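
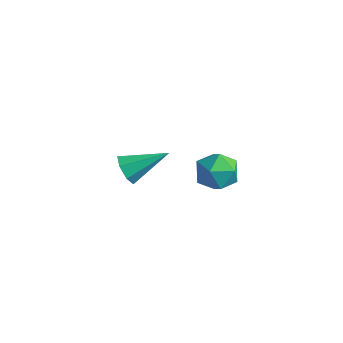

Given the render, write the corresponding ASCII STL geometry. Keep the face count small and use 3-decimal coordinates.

solid 
facet normal -0.546 -0.706 -0.450
outer loop
vertex -2.219 -0.338 -1.065
vertex -2.87 -0.153 -0.566
vertex -2.674 0.173 -1.315
endloop
endfacet
facet normal 0.707 0.322 -0.629
outer loop
vertex -2.219 -0.338 -1.065
vertex -2.674 0.173 -1.315
vertex -1.69 1.373 0.406
endloop
endfacet
facet normal -0.546 -0.706 -0.450
outer loop
vertex -2.674 0.173 -1.315
vertex -2.87 -0.153 -0.566
vertex -3.276 0.439 -1.002
endloop
endfacet
facet normal 0.049 0.806 -0.590
outer loop
vertex -2.674 0.173 -1.315
vertex -3.276 0.439 -1.002
vertex -1.69 1.373 0.406
endloop
endfacet
facet normal -0.546 -0.706 -0.451
outer loop
vertex -3.276 0.439 -1.002
vertex -2.87 -0.153 -0.566
vertex -3.572 0.259 -0.361
endloop
endfacet
facet normal -0.511 0.860 0.005
outer loop
vertex -3.276 0.439 -1.002
vertex -3.572 0.259 -0.361
vertex -1.69 1.373 0.406
endloop
endfacet
facet normal -0.546 -0.706 -0.451
outer loop
vertex -3.572 0.259 -0.361
vertex -2.87 -0.153 -0.566
vertex -3.339 -0.232 0.126
endloop
endfacet
facet normal -0.550 0.442 0.709
outer loop
vertex -3.572 0.259 -0.361
vertex -3.339 -0.232 0.126
vertex -1.69 1.373 0.406
endloop
endfacet
facet normal -0.546 -0.707 -0.450
outer loop
vertex -3.339 -0.232 0.126
vertex -2.87 -0.153 -0.566
vertex -2.752 -0.663 0.091
endloop
endfacet
facet normal -0.039 -0.133 0.990
outer loop
vertex -3.339 -0.232 0.126
vertex -2.752 -0.663 0.091
vertex -1.69 1.373 0.406
endloop
endfacet
facet normal -0.546 -0.706 -0.450
outer loop
vertex -2.752 -0.663 0.091
vertex -2.87 -0.153 -0.566
vertex -2.254 -0.71 -0.439
endloop
endfacet
facet normal 0.638 -0.431 0.638
outer loop
vertex -2.752 -0.663 0.091
vertex -2.254 -0.71 -0.439
vertex -1.69 1.373 0.406
endloop
endfacet
facet normal -0.546 -0.706 -0.450
outer loop
vertex -2.254 -0.71 -0.439
vertex -2.87 -0.153 -0.566
vertex -2.219 -0.338 -1.065
endloop
endfacet
facet normal 0.970 -0.229 -0.082
outer loop
vertex -2.254 -0.71 -0.439
vertex -2.219 -0.338 -1.065
vertex -1.69 1.373 0.406
endloop
endfacet
facet normal -0.356 0.933 -0.053
outer loop
vertex 2.512 0.447 2.475
vertex 2.005 0.306 3.398
vertex 2.997 0.684 3.389
endloop
endfacet
facet normal 0.279 0.883 -0.377
outer loop
vertex 2.512 0.447 2.475
vertex 2.997 0.684 3.389
vertex 3.531 0.186 2.618
endloop
endfacet
facet normal 0.226 0.392 -0.892
outer loop
vertex 2.512 0.447 2.475
vertex 3.531 0.186 2.618
vertex 2.869 -0.499 2.149
endloop
endfacet
facet normal -0.442 0.139 -0.886
outer loop
vertex 2.512 0.447 2.475
vertex 2.869 -0.499 2.149
vertex 1.926 -0.425 2.631
endloop
endfacet
facet normal -0.801 0.472 -0.368
outer loop
vertex 2.512 0.447 2.475
vertex 1.926 -0.425 2.631
vertex 2.005 0.306 3.398
endloop
endfacet
facet normal 0.753 0.650 0.102
outer loop
vertex 3.531 0.186 2.618
vertex 2.997 0.684 3.389
vertex 3.654 -0.115 3.629
endloop
endfacet
facet normal -0.273 0.731 0.626
outer loop
vertex 2.997 0.684 3.389
vertex 2.005 0.306 3.398
vertex 2.711 -0.041 4.111
endloop
endfacet
facet normal -0.993 -0.015 0.116
outer loop
vertex 2.005 0.306 3.398
vertex 1.926 -0.425 2.631
vertex 2.049 -0.726 3.642
endloop
endfacet
facet normal -0.412 -0.556 -0.722
outer loop
vertex 1.926 -0.425 2.631
vertex 2.869 -0.499 2.149
vertex 2.583 -1.224 2.871
endloop
endfacet
facet normal 0.667 -0.144 -0.731
outer loop
vertex 2.869 -0.499 2.149
vertex 3.531 0.186 2.618
vertex 3.575 -0.846 2.862
endloop
endfacet
facet normal 0.442 -0.139 0.886
outer loop
vertex 3.068 -0.987 3.785
vertex 3.654 -0.115 3.629
vertex 2.711 -0.041 4.111
endloop
endfacet
facet normal -0.226 -0.392 0.892
outer loop
vertex 3.068 -0.987 3.785
vertex 2.711 -0.041 4.111
vertex 2.049 -0.726 3.642
endloop
endfacet
facet normal -0.279 -0.883 0.377
outer loop
vertex 3.068 -0.987 3.785
vertex 2.049 -0.726 3.642
vertex 2.583 -1.224 2.871
endloop
endfacet
facet normal 0.356 -0.933 0.053
outer loop
vertex 3.068 -0.987 3.785
vertex 2.583 -1.224 2.871
vertex 3.575 -0.846 2.862
endloop
endfacet
facet normal 0.801 -0.472 0.368
outer loop
vertex 3.068 -0.987 3.785
vertex 3.575 -0.846 2.862
vertex 3.654 -0.115 3.629
endloop
endfacet
facet normal 0.412 0.556 0.722
outer loop
vertex 2.711 -0.041 4.111
vertex 3.654 -0.115 3.629
vertex 2.997 0.684 3.389
endloop
endfacet
facet normal -0.667 0.144 0.731
outer loop
vertex 2.049 -0.726 3.642
vertex 2.711 -0.041 4.111
vertex 2.005 0.306 3.398
endloop
endfacet
facet normal -0.753 -0.650 -0.102
outer loop
vertex 2.583 -1.224 2.871
vertex 2.049 -0.726 3.642
vertex 1.926 -0.425 2.631
endloop
endfacet
facet normal 0.273 -0.731 -0.626
outer loop
vertex 3.575 -0.846 2.862
vertex 2.583 -1.224 2.871
vertex 2.869 -0.499 2.149
endloop
endfacet
facet normal 0.993 0.015 -0.116
outer loop
vertex 3.654 -0.115 3.629
vertex 3.575 -0.846 2.862
vertex 3.531 0.186 2.618
endloop
endfacet

endsolid


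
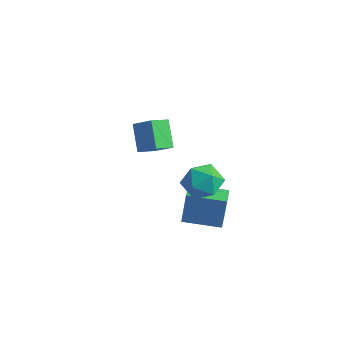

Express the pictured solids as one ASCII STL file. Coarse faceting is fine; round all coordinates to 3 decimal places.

solid 
facet normal -0.575 0.384 0.723
outer loop
vertex -2.602 3.085 -0.163
vertex -2.466 4.197 -0.645
vertex -3.745 2.879 -0.962
endloop
endfacet
facet normal -0.112 -0.912 0.395
outer loop
vertex -2.734 2.203 -2.235
vertex -2.602 3.085 -0.163
vertex -3.745 2.879 -0.962
endloop
endfacet
facet normal -0.575 0.384 0.723
outer loop
vertex -3.745 2.879 -0.962
vertex -2.466 4.197 -0.645
vertex -3.609 3.991 -1.444
endloop
endfacet
facet normal -0.811 -0.146 -0.566
outer loop
vertex -3.609 3.991 -1.444
vertex -2.734 2.203 -2.235
vertex -3.745 2.879 -0.962
endloop
endfacet
facet normal 0.811 0.146 0.566
outer loop
vertex -2.602 3.085 -0.163
vertex -1.455 3.521 -1.918
vertex -2.466 4.197 -0.645
endloop
endfacet
facet normal -0.112 -0.912 0.395
outer loop
vertex -1.591 2.409 -1.436
vertex -2.602 3.085 -0.163
vertex -2.734 2.203 -2.235
endloop
endfacet
facet normal 0.811 0.146 0.566
outer loop
vertex -1.591 2.409 -1.436
vertex -1.455 3.521 -1.918
vertex -2.602 3.085 -0.163
endloop
endfacet
facet normal 0.112 0.912 -0.395
outer loop
vertex -2.466 4.197 -0.645
vertex -1.455 3.521 -1.918
vertex -3.609 3.991 -1.444
endloop
endfacet
facet normal -0.811 -0.146 -0.566
outer loop
vertex -2.598 3.315 -2.717
vertex -2.734 2.203 -2.235
vertex -3.609 3.991 -1.444
endloop
endfacet
facet normal 0.112 0.912 -0.395
outer loop
vertex -3.609 3.991 -1.444
vertex -1.455 3.521 -1.918
vertex -2.598 3.315 -2.717
endloop
endfacet
facet normal 0.575 -0.384 -0.723
outer loop
vertex -2.598 3.315 -2.717
vertex -1.591 2.409 -1.436
vertex -2.734 2.203 -2.235
endloop
endfacet
facet normal 0.575 -0.384 -0.723
outer loop
vertex -1.455 3.521 -1.918
vertex -1.591 2.409 -1.436
vertex -2.598 3.315 -2.717
endloop
endfacet
facet normal -0.570 0.779 0.262
outer loop
vertex 3.273 1.316 -0.061
vertex 2.551 0.606 0.477
vertex 3.435 1.062 1.045
endloop
endfacet
facet normal 0.115 0.972 0.206
outer loop
vertex 3.273 1.316 -0.061
vertex 3.435 1.062 1.045
vertex 4.33 1.108 0.33
endloop
endfacet
facet normal 0.332 0.824 -0.458
outer loop
vertex 3.273 1.316 -0.061
vertex 4.33 1.108 0.33
vertex 3.998 0.68 -0.68
endloop
endfacet
facet normal -0.220 0.540 -0.812
outer loop
vertex 3.273 1.316 -0.061
vertex 3.998 0.68 -0.68
vertex 2.899 0.37 -0.589
endloop
endfacet
facet normal -0.777 0.512 -0.367
outer loop
vertex 3.273 1.316 -0.061
vertex 2.899 0.37 -0.589
vertex 2.551 0.606 0.477
endloop
endfacet
facet normal 0.495 0.569 0.656
outer loop
vertex 4.33 1.108 0.33
vertex 3.435 1.062 1.045
vertex 4.261 0.27 1.109
endloop
endfacet
facet normal -0.613 0.257 0.747
outer loop
vertex 3.435 1.062 1.045
vertex 2.551 0.606 0.477
vertex 3.162 -0.04 1.2
endloop
endfacet
facet normal -0.947 -0.174 -0.271
outer loop
vertex 2.551 0.606 0.477
vertex 2.899 0.37 -0.589
vertex 2.83 -0.468 0.19
endloop
endfacet
facet normal -0.046 -0.128 -0.991
outer loop
vertex 2.899 0.37 -0.589
vertex 3.998 0.68 -0.68
vertex 3.725 -0.422 -0.525
endloop
endfacet
facet normal 0.846 0.331 -0.418
outer loop
vertex 3.998 0.68 -0.68
vertex 4.33 1.108 0.33
vertex 4.609 0.034 0.043
endloop
endfacet
facet normal 0.220 -0.540 0.812
outer loop
vertex 3.887 -0.676 0.581
vertex 4.261 0.27 1.109
vertex 3.162 -0.04 1.2
endloop
endfacet
facet normal -0.332 -0.824 0.458
outer loop
vertex 3.887 -0.676 0.581
vertex 3.162 -0.04 1.2
vertex 2.83 -0.468 0.19
endloop
endfacet
facet normal -0.115 -0.972 -0.206
outer loop
vertex 3.887 -0.676 0.581
vertex 2.83 -0.468 0.19
vertex 3.725 -0.422 -0.525
endloop
endfacet
facet normal 0.570 -0.779 -0.262
outer loop
vertex 3.887 -0.676 0.581
vertex 3.725 -0.422 -0.525
vertex 4.609 0.034 0.043
endloop
endfacet
facet normal 0.777 -0.512 0.367
outer loop
vertex 3.887 -0.676 0.581
vertex 4.609 0.034 0.043
vertex 4.261 0.27 1.109
endloop
endfacet
facet normal 0.046 0.128 0.991
outer loop
vertex 3.162 -0.04 1.2
vertex 4.261 0.27 1.109
vertex 3.435 1.062 1.045
endloop
endfacet
facet normal -0.846 -0.331 0.418
outer loop
vertex 2.83 -0.468 0.19
vertex 3.162 -0.04 1.2
vertex 2.551 0.606 0.477
endloop
endfacet
facet normal -0.495 -0.569 -0.656
outer loop
vertex 3.725 -0.422 -0.525
vertex 2.83 -0.468 0.19
vertex 2.899 0.37 -0.589
endloop
endfacet
facet normal 0.613 -0.257 -0.747
outer loop
vertex 4.609 0.034 0.043
vertex 3.725 -0.422 -0.525
vertex 3.998 0.68 -0.68
endloop
endfacet
facet normal 0.947 0.174 0.271
outer loop
vertex 4.261 0.27 1.109
vertex 4.609 0.034 0.043
vertex 4.33 1.108 0.33
endloop
endfacet
facet normal -0.805 -0.583 0.104
outer loop
vertex 2.346 0.478 -1.669
vertex 1.611 1.46 -1.851
vertex 2.351 0.147 -3.479
endloop
endfacet
facet normal 0.593 -0.792 0.146
outer loop
vertex 3.969 1.32 -3.689
vertex 2.346 0.478 -1.669
vertex 2.351 0.147 -3.479
endloop
endfacet
facet normal -0.805 -0.584 0.105
outer loop
vertex 2.351 0.147 -3.479
vertex 1.611 1.46 -1.851
vertex 1.615 1.129 -3.661
endloop
endfacet
facet normal 0.003 -0.180 -0.984
outer loop
vertex 1.615 1.129 -3.661
vertex 3.969 1.32 -3.689
vertex 2.351 0.147 -3.479
endloop
endfacet
facet normal -0.003 0.180 0.984
outer loop
vertex 2.346 0.478 -1.669
vertex 3.229 2.633 -2.061
vertex 1.611 1.46 -1.851
endloop
endfacet
facet normal 0.593 -0.792 0.146
outer loop
vertex 3.965 1.651 -1.879
vertex 2.346 0.478 -1.669
vertex 3.969 1.32 -3.689
endloop
endfacet
facet normal -0.003 0.180 0.984
outer loop
vertex 3.965 1.651 -1.879
vertex 3.229 2.633 -2.061
vertex 2.346 0.478 -1.669
endloop
endfacet
facet normal -0.593 0.792 -0.146
outer loop
vertex 1.611 1.46 -1.851
vertex 3.229 2.633 -2.061
vertex 1.615 1.129 -3.661
endloop
endfacet
facet normal 0.003 -0.180 -0.984
outer loop
vertex 3.234 2.302 -3.871
vertex 3.969 1.32 -3.689
vertex 1.615 1.129 -3.661
endloop
endfacet
facet normal -0.593 0.792 -0.146
outer loop
vertex 1.615 1.129 -3.661
vertex 3.229 2.633 -2.061
vertex 3.234 2.302 -3.871
endloop
endfacet
facet normal 0.805 0.583 -0.105
outer loop
vertex 3.234 2.302 -3.871
vertex 3.965 1.651 -1.879
vertex 3.969 1.32 -3.689
endloop
endfacet
facet normal 0.805 0.584 -0.105
outer loop
vertex 3.229 2.633 -2.061
vertex 3.965 1.651 -1.879
vertex 3.234 2.302 -3.871
endloop
endfacet

endsolid


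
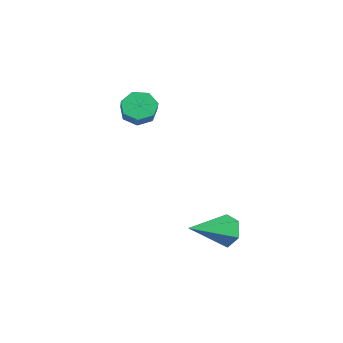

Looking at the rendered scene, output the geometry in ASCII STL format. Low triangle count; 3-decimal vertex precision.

solid 
facet normal -0.736 0.231 -0.636
outer loop
vertex -2.989 1.161 2.852
vertex -3.43 1.382 3.443
vertex -2.938 1.804 3.027
endloop
endfacet
facet normal 0.673 0.144 -0.726
outer loop
vertex -2.989 1.161 2.852
vertex -2.938 1.804 3.027
vertex -2.209 0.916 3.526
endloop
endfacet
facet normal 0.673 0.144 -0.726
outer loop
vertex -2.209 0.916 3.526
vertex -2.938 1.804 3.027
vertex -2.158 1.559 3.701
endloop
endfacet
facet normal 0.736 -0.232 0.636
outer loop
vertex -2.209 0.916 3.526
vertex -2.158 1.559 3.701
vertex -2.65 1.138 4.117
endloop
endfacet
facet normal -0.736 0.231 -0.636
outer loop
vertex -2.938 1.804 3.027
vertex -3.43 1.382 3.443
vertex -3.258 2.129 3.515
endloop
endfacet
facet normal 0.478 0.843 -0.247
outer loop
vertex -2.938 1.804 3.027
vertex -3.258 2.129 3.515
vertex -2.158 1.559 3.701
endloop
endfacet
facet normal 0.478 0.842 -0.249
outer loop
vertex -2.158 1.559 3.701
vertex -3.258 2.129 3.515
vertex -2.478 1.885 4.189
endloop
endfacet
facet normal 0.736 -0.231 0.637
outer loop
vertex -2.158 1.559 3.701
vertex -2.478 1.885 4.189
vertex -2.65 1.138 4.117
endloop
endfacet
facet normal -0.736 0.231 -0.636
outer loop
vertex -3.258 2.129 3.515
vertex -3.43 1.382 3.443
vertex -3.707 1.892 3.949
endloop
endfacet
facet normal -0.076 0.906 0.416
outer loop
vertex -3.258 2.129 3.515
vertex -3.707 1.892 3.949
vertex -2.478 1.885 4.189
endloop
endfacet
facet normal -0.076 0.906 0.416
outer loop
vertex -2.478 1.885 4.189
vertex -3.707 1.892 3.949
vertex -2.927 1.648 4.623
endloop
endfacet
facet normal 0.736 -0.231 0.636
outer loop
vertex -2.478 1.885 4.189
vertex -2.927 1.648 4.623
vertex -2.65 1.138 4.117
endloop
endfacet
facet normal -0.736 0.231 -0.636
outer loop
vertex -3.707 1.892 3.949
vertex -3.43 1.382 3.443
vertex -3.948 1.271 4.002
endloop
endfacet
facet normal -0.573 0.288 0.767
outer loop
vertex -3.707 1.892 3.949
vertex -3.948 1.271 4.002
vertex -2.927 1.648 4.623
endloop
endfacet
facet normal -0.573 0.287 0.768
outer loop
vertex -2.927 1.648 4.623
vertex -3.948 1.271 4.002
vertex -3.168 1.026 4.676
endloop
endfacet
facet normal 0.736 -0.231 0.636
outer loop
vertex -2.927 1.648 4.623
vertex -3.168 1.026 4.676
vertex -2.65 1.138 4.117
endloop
endfacet
facet normal -0.736 0.232 -0.636
outer loop
vertex -3.948 1.271 4.002
vertex -3.43 1.382 3.443
vertex -3.799 0.734 3.634
endloop
endfacet
facet normal -0.639 -0.548 0.540
outer loop
vertex -3.948 1.271 4.002
vertex -3.799 0.734 3.634
vertex -3.168 1.026 4.676
endloop
endfacet
facet normal -0.638 -0.548 0.540
outer loop
vertex -3.168 1.026 4.676
vertex -3.799 0.734 3.634
vertex -3.018 0.489 4.308
endloop
endfacet
facet normal 0.736 -0.230 0.636
outer loop
vertex -3.168 1.026 4.676
vertex -3.018 0.489 4.308
vertex -2.65 1.138 4.117
endloop
endfacet
facet normal -0.736 0.232 -0.636
outer loop
vertex -3.799 0.734 3.634
vertex -3.43 1.382 3.443
vertex -3.372 0.685 3.122
endloop
endfacet
facet normal -0.224 -0.970 -0.094
outer loop
vertex -3.799 0.734 3.634
vertex -3.372 0.685 3.122
vertex -3.018 0.489 4.308
endloop
endfacet
facet normal -0.224 -0.970 -0.093
outer loop
vertex -3.018 0.489 4.308
vertex -3.372 0.685 3.122
vertex -2.592 0.44 3.796
endloop
endfacet
facet normal 0.737 -0.231 0.635
outer loop
vertex -3.018 0.489 4.308
vertex -2.592 0.44 3.796
vertex -2.65 1.138 4.117
endloop
endfacet
facet normal -0.736 0.232 -0.636
outer loop
vertex -3.372 0.685 3.122
vertex -3.43 1.382 3.443
vertex -2.989 1.161 2.852
endloop
endfacet
facet normal 0.360 -0.662 -0.657
outer loop
vertex -3.372 0.685 3.122
vertex -2.989 1.161 2.852
vertex -2.592 0.44 3.796
endloop
endfacet
facet normal 0.360 -0.662 -0.657
outer loop
vertex -2.592 0.44 3.796
vertex -2.989 1.161 2.852
vertex -2.209 0.916 3.526
endloop
endfacet
facet normal 0.736 -0.231 0.636
outer loop
vertex -2.592 0.44 3.796
vertex -2.209 0.916 3.526
vertex -2.65 1.138 4.117
endloop
endfacet
facet normal -0.184 0.919 -0.349
outer loop
vertex 2.041 3.496 -0.622
vertex 1.683 3.172 -1.285
vertex 1.236 3.336 -0.618
endloop
endfacet
facet normal 0.004 0.003 1.000
outer loop
vertex 2.041 3.496 -0.622
vertex 1.236 3.336 -0.618
vertex 2.037 1.408 -0.615
endloop
endfacet
facet normal -0.185 0.919 -0.350
outer loop
vertex 1.236 3.336 -0.618
vertex 1.683 3.172 -1.285
vertex 0.879 3.012 -1.281
endloop
endfacet
facet normal -0.762 -0.316 0.565
outer loop
vertex 1.236 3.336 -0.618
vertex 0.879 3.012 -1.281
vertex 2.037 1.408 -0.615
endloop
endfacet
facet normal -0.185 0.919 -0.350
outer loop
vertex 0.879 3.012 -1.281
vertex 1.683 3.172 -1.285
vertex 1.326 2.848 -1.948
endloop
endfacet
facet normal -0.703 -0.638 -0.314
outer loop
vertex 0.879 3.012 -1.281
vertex 1.326 2.848 -1.948
vertex 2.037 1.408 -0.615
endloop
endfacet
facet normal -0.185 0.919 -0.349
outer loop
vertex 1.326 2.848 -1.948
vertex 1.683 3.172 -1.285
vertex 2.13 3.008 -1.953
endloop
endfacet
facet normal 0.123 -0.641 -0.758
outer loop
vertex 1.326 2.848 -1.948
vertex 2.13 3.008 -1.953
vertex 2.037 1.408 -0.615
endloop
endfacet
facet normal -0.185 0.919 -0.349
outer loop
vertex 2.13 3.008 -1.953
vertex 1.683 3.172 -1.285
vertex 2.487 3.332 -1.29
endloop
endfacet
facet normal 0.890 -0.321 -0.322
outer loop
vertex 2.13 3.008 -1.953
vertex 2.487 3.332 -1.29
vertex 2.037 1.408 -0.615
endloop
endfacet
facet normal -0.185 0.919 -0.349
outer loop
vertex 2.487 3.332 -1.29
vertex 1.683 3.172 -1.285
vertex 2.041 3.496 -0.622
endloop
endfacet
facet normal 0.832 0.000 0.555
outer loop
vertex 2.487 3.332 -1.29
vertex 2.041 3.496 -0.622
vertex 2.037 1.408 -0.615
endloop
endfacet

endsolid


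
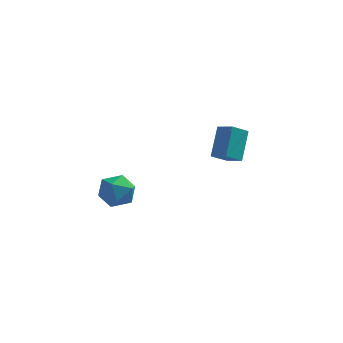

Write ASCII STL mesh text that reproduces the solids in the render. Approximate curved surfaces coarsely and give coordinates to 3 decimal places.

solid 
facet normal -0.999 0.023 0.036
outer loop
vertex -0.806 -3.572 0.813
vertex -0.809 -4.354 1.223
vertex -0.775 -3.608 1.695
endloop
endfacet
facet normal -0.728 0.683 0.053
outer loop
vertex -0.806 -3.572 0.813
vertex -0.775 -3.608 1.695
vertex -0.267 -3.032 1.259
endloop
endfacet
facet normal -0.335 0.776 -0.534
outer loop
vertex -0.806 -3.572 0.813
vertex -0.267 -3.032 1.259
vertex 0.013 -3.422 0.517
endloop
endfacet
facet normal -0.363 0.172 -0.916
outer loop
vertex -0.806 -3.572 0.813
vertex 0.013 -3.422 0.517
vertex -0.322 -4.239 0.496
endloop
endfacet
facet normal -0.772 -0.293 -0.564
outer loop
vertex -0.806 -3.572 0.813
vertex -0.322 -4.239 0.496
vertex -0.809 -4.354 1.223
endloop
endfacet
facet normal -0.295 0.728 0.619
outer loop
vertex -0.267 -3.032 1.259
vertex -0.775 -3.608 1.695
vertex 0.062 -3.481 1.944
endloop
endfacet
facet normal -0.734 -0.339 0.589
outer loop
vertex -0.775 -3.608 1.695
vertex -0.809 -4.354 1.223
vertex -0.273 -4.298 1.923
endloop
endfacet
facet normal -0.367 -0.849 -0.380
outer loop
vertex -0.809 -4.354 1.223
vertex -0.322 -4.239 0.496
vertex 0.007 -4.688 1.181
endloop
endfacet
facet normal 0.297 -0.098 -0.950
outer loop
vertex -0.322 -4.239 0.496
vertex 0.013 -3.422 0.517
vertex 0.515 -4.112 0.745
endloop
endfacet
facet normal 0.343 0.879 -0.333
outer loop
vertex 0.013 -3.422 0.517
vertex -0.267 -3.032 1.259
vertex 0.549 -3.366 1.217
endloop
endfacet
facet normal 0.363 -0.172 0.916
outer loop
vertex 0.546 -4.148 1.627
vertex 0.062 -3.481 1.944
vertex -0.273 -4.298 1.923
endloop
endfacet
facet normal 0.335 -0.776 0.534
outer loop
vertex 0.546 -4.148 1.627
vertex -0.273 -4.298 1.923
vertex 0.007 -4.688 1.181
endloop
endfacet
facet normal 0.728 -0.683 -0.053
outer loop
vertex 0.546 -4.148 1.627
vertex 0.007 -4.688 1.181
vertex 0.515 -4.112 0.745
endloop
endfacet
facet normal 0.999 -0.023 -0.036
outer loop
vertex 0.546 -4.148 1.627
vertex 0.515 -4.112 0.745
vertex 0.549 -3.366 1.217
endloop
endfacet
facet normal 0.772 0.293 0.564
outer loop
vertex 0.546 -4.148 1.627
vertex 0.549 -3.366 1.217
vertex 0.062 -3.481 1.944
endloop
endfacet
facet normal -0.297 0.098 0.950
outer loop
vertex -0.273 -4.298 1.923
vertex 0.062 -3.481 1.944
vertex -0.775 -3.608 1.695
endloop
endfacet
facet normal -0.343 -0.879 0.333
outer loop
vertex 0.007 -4.688 1.181
vertex -0.273 -4.298 1.923
vertex -0.809 -4.354 1.223
endloop
endfacet
facet normal 0.295 -0.728 -0.619
outer loop
vertex 0.515 -4.112 0.745
vertex 0.007 -4.688 1.181
vertex -0.322 -4.239 0.496
endloop
endfacet
facet normal 0.734 0.339 -0.589
outer loop
vertex 0.549 -3.366 1.217
vertex 0.515 -4.112 0.745
vertex 0.013 -3.422 0.517
endloop
endfacet
facet normal 0.367 0.849 0.380
outer loop
vertex 0.062 -3.481 1.944
vertex 0.549 -3.366 1.217
vertex -0.267 -3.032 1.259
endloop
endfacet
facet normal -0.737 0.539 -0.409
outer loop
vertex 3.243 0.764 0.536
vertex 3.41 1.883 1.71
vertex 3.898 1.243 -0.014
endloop
endfacet
facet normal -0.102 -0.686 -0.720
outer loop
vertex 4.59 0.737 0.37
vertex 3.243 0.764 0.536
vertex 3.898 1.243 -0.014
endloop
endfacet
facet normal -0.737 0.538 -0.408
outer loop
vertex 3.898 1.243 -0.014
vertex 3.41 1.883 1.71
vertex 4.064 2.362 1.16
endloop
endfacet
facet normal 0.668 0.489 -0.560
outer loop
vertex 4.064 2.362 1.16
vertex 4.59 0.737 0.37
vertex 3.898 1.243 -0.014
endloop
endfacet
facet normal -0.668 -0.489 0.561
outer loop
vertex 3.243 0.764 0.536
vertex 4.102 1.377 2.094
vertex 3.41 1.883 1.71
endloop
endfacet
facet normal -0.102 -0.687 -0.720
outer loop
vertex 3.936 0.258 0.92
vertex 3.243 0.764 0.536
vertex 4.59 0.737 0.37
endloop
endfacet
facet normal -0.668 -0.489 0.561
outer loop
vertex 3.936 0.258 0.92
vertex 4.102 1.377 2.094
vertex 3.243 0.764 0.536
endloop
endfacet
facet normal 0.103 0.687 0.720
outer loop
vertex 3.41 1.883 1.71
vertex 4.102 1.377 2.094
vertex 4.064 2.362 1.16
endloop
endfacet
facet normal 0.668 0.489 -0.561
outer loop
vertex 4.757 1.856 1.544
vertex 4.59 0.737 0.37
vertex 4.064 2.362 1.16
endloop
endfacet
facet normal 0.102 0.687 0.720
outer loop
vertex 4.064 2.362 1.16
vertex 4.102 1.377 2.094
vertex 4.757 1.856 1.544
endloop
endfacet
facet normal 0.737 -0.538 0.408
outer loop
vertex 4.757 1.856 1.544
vertex 3.936 0.258 0.92
vertex 4.59 0.737 0.37
endloop
endfacet
facet normal 0.737 -0.538 0.409
outer loop
vertex 4.102 1.377 2.094
vertex 3.936 0.258 0.92
vertex 4.757 1.856 1.544
endloop
endfacet

endsolid


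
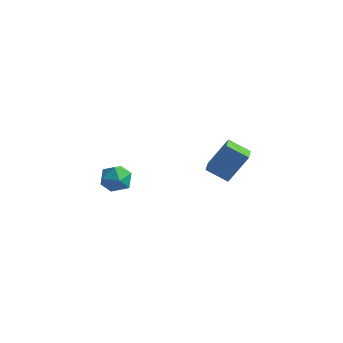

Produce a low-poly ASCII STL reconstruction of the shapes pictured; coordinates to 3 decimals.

solid 
facet normal -0.484 0.277 0.830
outer loop
vertex -3.279 3.246 -1.415
vertex -3.896 2.425 -1.501
vertex -3.018 2.356 -0.966
endloop
endfacet
facet normal 0.197 0.487 0.851
outer loop
vertex -3.279 3.246 -1.415
vertex -3.018 2.356 -0.966
vertex -2.303 2.916 -1.452
endloop
endfacet
facet normal 0.317 0.905 0.285
outer loop
vertex -3.279 3.246 -1.415
vertex -2.303 2.916 -1.452
vertex -2.738 3.332 -2.288
endloop
endfacet
facet normal -0.291 0.953 -0.087
outer loop
vertex -3.279 3.246 -1.415
vertex -2.738 3.332 -2.288
vertex -3.723 3.028 -2.319
endloop
endfacet
facet normal -0.786 0.565 0.250
outer loop
vertex -3.279 3.246 -1.415
vertex -3.723 3.028 -2.319
vertex -3.896 2.425 -1.501
endloop
endfacet
facet normal 0.608 -0.092 0.788
outer loop
vertex -2.303 2.916 -1.452
vertex -3.018 2.356 -0.966
vertex -2.317 1.892 -1.561
endloop
endfacet
facet normal -0.494 -0.432 0.754
outer loop
vertex -3.018 2.356 -0.966
vertex -3.896 2.425 -1.501
vertex -3.302 1.588 -1.592
endloop
endfacet
facet normal -0.982 0.033 -0.183
outer loop
vertex -3.896 2.425 -1.501
vertex -3.723 3.028 -2.319
vertex -3.737 2.004 -2.428
endloop
endfacet
facet normal -0.181 0.661 -0.728
outer loop
vertex -3.723 3.028 -2.319
vertex -2.738 3.332 -2.288
vertex -3.022 2.564 -2.914
endloop
endfacet
facet normal 0.802 0.583 -0.127
outer loop
vertex -2.738 3.332 -2.288
vertex -2.303 2.916 -1.452
vertex -2.144 2.495 -2.379
endloop
endfacet
facet normal 0.291 -0.953 0.087
outer loop
vertex -2.761 1.674 -2.465
vertex -2.317 1.892 -1.561
vertex -3.302 1.588 -1.592
endloop
endfacet
facet normal -0.317 -0.905 -0.285
outer loop
vertex -2.761 1.674 -2.465
vertex -3.302 1.588 -1.592
vertex -3.737 2.004 -2.428
endloop
endfacet
facet normal -0.197 -0.487 -0.851
outer loop
vertex -2.761 1.674 -2.465
vertex -3.737 2.004 -2.428
vertex -3.022 2.564 -2.914
endloop
endfacet
facet normal 0.484 -0.277 -0.830
outer loop
vertex -2.761 1.674 -2.465
vertex -3.022 2.564 -2.914
vertex -2.144 2.495 -2.379
endloop
endfacet
facet normal 0.786 -0.565 -0.250
outer loop
vertex -2.761 1.674 -2.465
vertex -2.144 2.495 -2.379
vertex -2.317 1.892 -1.561
endloop
endfacet
facet normal 0.181 -0.661 0.728
outer loop
vertex -3.302 1.588 -1.592
vertex -2.317 1.892 -1.561
vertex -3.018 2.356 -0.966
endloop
endfacet
facet normal -0.802 -0.583 0.127
outer loop
vertex -3.737 2.004 -2.428
vertex -3.302 1.588 -1.592
vertex -3.896 2.425 -1.501
endloop
endfacet
facet normal -0.608 0.092 -0.788
outer loop
vertex -3.022 2.564 -2.914
vertex -3.737 2.004 -2.428
vertex -3.723 3.028 -2.319
endloop
endfacet
facet normal 0.494 0.432 -0.754
outer loop
vertex -2.144 2.495 -2.379
vertex -3.022 2.564 -2.914
vertex -2.738 3.332 -2.288
endloop
endfacet
facet normal 0.982 -0.033 0.183
outer loop
vertex -2.317 1.892 -1.561
vertex -2.144 2.495 -2.379
vertex -2.303 2.916 -1.452
endloop
endfacet
facet normal -0.486 0.836 -0.255
outer loop
vertex 3.235 4.129 2.566
vertex 4.36 4.566 1.856
vertex 2.557 3.241 0.944
endloop
endfacet
facet normal -0.804 -0.312 0.507
outer loop
vertex 3.28 1.994 1.324
vertex 3.235 4.129 2.566
vertex 2.557 3.241 0.944
endloop
endfacet
facet normal -0.485 0.836 -0.255
outer loop
vertex 2.557 3.241 0.944
vertex 4.36 4.566 1.856
vertex 3.682 3.677 0.234
endloop
endfacet
facet normal -0.345 -0.451 -0.823
outer loop
vertex 3.682 3.677 0.234
vertex 3.28 1.994 1.324
vertex 2.557 3.241 0.944
endloop
endfacet
facet normal 0.345 0.451 0.823
outer loop
vertex 3.235 4.129 2.566
vertex 5.083 3.319 2.236
vertex 4.36 4.566 1.856
endloop
endfacet
facet normal -0.804 -0.312 0.507
outer loop
vertex 3.958 2.883 2.946
vertex 3.235 4.129 2.566
vertex 3.28 1.994 1.324
endloop
endfacet
facet normal 0.345 0.451 0.823
outer loop
vertex 3.958 2.883 2.946
vertex 5.083 3.319 2.236
vertex 3.235 4.129 2.566
endloop
endfacet
facet normal 0.804 0.312 -0.507
outer loop
vertex 4.36 4.566 1.856
vertex 5.083 3.319 2.236
vertex 3.682 3.677 0.234
endloop
endfacet
facet normal -0.344 -0.451 -0.823
outer loop
vertex 4.405 2.431 0.614
vertex 3.28 1.994 1.324
vertex 3.682 3.677 0.234
endloop
endfacet
facet normal 0.804 0.312 -0.507
outer loop
vertex 3.682 3.677 0.234
vertex 5.083 3.319 2.236
vertex 4.405 2.431 0.614
endloop
endfacet
facet normal 0.486 -0.836 0.255
outer loop
vertex 4.405 2.431 0.614
vertex 3.958 2.883 2.946
vertex 3.28 1.994 1.324
endloop
endfacet
facet normal 0.485 -0.836 0.255
outer loop
vertex 5.083 3.319 2.236
vertex 3.958 2.883 2.946
vertex 4.405 2.431 0.614
endloop
endfacet

endsolid


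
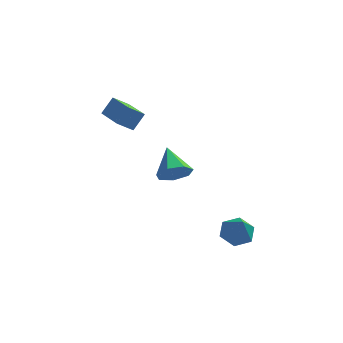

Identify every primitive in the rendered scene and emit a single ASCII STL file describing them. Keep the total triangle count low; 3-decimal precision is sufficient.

solid 
facet normal -0.229 0.505 -0.832
outer loop
vertex 2.93 -0.81 -1.993
vertex 2.198 -0.526 -1.619
vertex 2.932 -0.066 -1.542
endloop
endfacet
facet normal 0.982 -0.100 0.161
outer loop
vertex 2.93 -0.81 -1.993
vertex 2.932 -0.066 -1.542
vertex 2.582 -1.374 -0.221
endloop
endfacet
facet normal -0.229 0.504 -0.833
outer loop
vertex 2.932 -0.066 -1.542
vertex 2.198 -0.526 -1.619
vertex 2.199 0.218 -1.169
endloop
endfacet
facet normal 0.539 0.523 0.661
outer loop
vertex 2.932 -0.066 -1.542
vertex 2.199 0.218 -1.169
vertex 2.582 -1.374 -0.221
endloop
endfacet
facet normal -0.229 0.504 -0.833
outer loop
vertex 2.199 0.218 -1.169
vertex 2.198 -0.526 -1.619
vertex 1.465 -0.242 -1.246
endloop
endfacet
facet normal -0.349 0.416 0.840
outer loop
vertex 2.199 0.218 -1.169
vertex 1.465 -0.242 -1.246
vertex 2.582 -1.374 -0.221
endloop
endfacet
facet normal -0.228 0.504 -0.833
outer loop
vertex 1.465 -0.242 -1.246
vertex 2.198 -0.526 -1.619
vertex 1.463 -0.986 -1.696
endloop
endfacet
facet normal -0.795 -0.313 0.521
outer loop
vertex 1.465 -0.242 -1.246
vertex 1.463 -0.986 -1.696
vertex 2.582 -1.374 -0.221
endloop
endfacet
facet normal -0.229 0.505 -0.832
outer loop
vertex 1.463 -0.986 -1.696
vertex 2.198 -0.526 -1.619
vertex 2.196 -1.27 -2.07
endloop
endfacet
facet normal -0.352 -0.936 0.021
outer loop
vertex 1.463 -0.986 -1.696
vertex 2.196 -1.27 -2.07
vertex 2.582 -1.374 -0.221
endloop
endfacet
facet normal -0.229 0.505 -0.832
outer loop
vertex 2.196 -1.27 -2.07
vertex 2.198 -0.526 -1.619
vertex 2.93 -0.81 -1.993
endloop
endfacet
facet normal 0.536 -0.829 -0.159
outer loop
vertex 2.196 -1.27 -2.07
vertex 2.93 -0.81 -1.993
vertex 2.582 -1.374 -0.221
endloop
endfacet
facet normal 0.375 -0.781 -0.500
outer loop
vertex -0.218 0.175 1.507
vertex -0.776 -0.376 1.95
vertex -0.913 0.056 1.172
endloop
endfacet
facet normal 0.070 0.885 -0.460
outer loop
vertex -0.218 0.175 1.507
vertex -0.913 0.056 1.172
vertex -1.404 0.936 2.79
endloop
endfacet
facet normal 0.374 -0.781 -0.500
outer loop
vertex -0.913 0.056 1.172
vertex -0.776 -0.376 1.95
vertex -1.505 -0.388 1.423
endloop
endfacet
facet normal -0.644 0.573 -0.507
outer loop
vertex -0.913 0.056 1.172
vertex -1.505 -0.388 1.423
vertex -1.404 0.936 2.79
endloop
endfacet
facet normal 0.374 -0.781 -0.500
outer loop
vertex -1.505 -0.388 1.423
vertex -0.776 -0.376 1.95
vertex -1.548 -0.823 2.07
endloop
endfacet
facet normal -0.996 0.085 -0.009
outer loop
vertex -1.505 -0.388 1.423
vertex -1.548 -0.823 2.07
vertex -1.404 0.936 2.79
endloop
endfacet
facet normal 0.375 -0.781 -0.500
outer loop
vertex -1.548 -0.823 2.07
vertex -0.776 -0.376 1.95
vertex -1.009 -0.921 2.627
endloop
endfacet
facet normal -0.721 -0.211 0.660
outer loop
vertex -1.548 -0.823 2.07
vertex -1.009 -0.921 2.627
vertex -1.404 0.936 2.79
endloop
endfacet
facet normal 0.374 -0.781 -0.500
outer loop
vertex -1.009 -0.921 2.627
vertex -0.776 -0.376 1.95
vertex -0.294 -0.609 2.674
endloop
endfacet
facet normal -0.025 -0.093 0.995
outer loop
vertex -1.009 -0.921 2.627
vertex -0.294 -0.609 2.674
vertex -1.404 0.936 2.79
endloop
endfacet
facet normal 0.374 -0.781 -0.500
outer loop
vertex -0.294 -0.609 2.674
vertex -0.776 -0.376 1.95
vertex 0.058 -0.121 2.176
endloop
endfacet
facet normal 0.567 0.351 0.745
outer loop
vertex -0.294 -0.609 2.674
vertex 0.058 -0.121 2.176
vertex -1.404 0.936 2.79
endloop
endfacet
facet normal 0.374 -0.781 -0.500
outer loop
vertex 0.058 -0.121 2.176
vertex -0.776 -0.376 1.95
vertex -0.218 0.175 1.507
endloop
endfacet
facet normal 0.610 0.787 0.097
outer loop
vertex 0.058 -0.121 2.176
vertex -0.218 0.175 1.507
vertex -1.404 0.936 2.79
endloop
endfacet
facet normal -0.703 -0.359 0.614
outer loop
vertex -3.416 1.826 4.726
vertex -4.507 3.308 4.344
vertex -3.855 1.292 3.91
endloop
endfacet
facet normal 0.581 -0.788 0.203
outer loop
vertex -3.153 1.652 3.296
vertex -3.416 1.826 4.726
vertex -3.855 1.292 3.91
endloop
endfacet
facet normal -0.703 -0.359 0.614
outer loop
vertex -3.855 1.292 3.91
vertex -4.507 3.308 4.344
vertex -4.947 2.774 3.528
endloop
endfacet
facet normal -0.411 -0.499 -0.763
outer loop
vertex -4.947 2.774 3.528
vertex -3.153 1.652 3.296
vertex -3.855 1.292 3.91
endloop
endfacet
facet normal 0.411 0.499 0.763
outer loop
vertex -3.416 1.826 4.726
vertex -3.805 3.668 3.73
vertex -4.507 3.308 4.344
endloop
endfacet
facet normal 0.581 -0.788 0.203
outer loop
vertex -2.713 2.186 4.112
vertex -3.416 1.826 4.726
vertex -3.153 1.652 3.296
endloop
endfacet
facet normal 0.411 0.499 0.763
outer loop
vertex -2.713 2.186 4.112
vertex -3.805 3.668 3.73
vertex -3.416 1.826 4.726
endloop
endfacet
facet normal -0.581 0.788 -0.202
outer loop
vertex -4.507 3.308 4.344
vertex -3.805 3.668 3.73
vertex -4.947 2.774 3.528
endloop
endfacet
facet normal -0.411 -0.499 -0.763
outer loop
vertex -4.244 3.134 2.914
vertex -3.153 1.652 3.296
vertex -4.947 2.774 3.528
endloop
endfacet
facet normal -0.581 0.788 -0.203
outer loop
vertex -4.947 2.774 3.528
vertex -3.805 3.668 3.73
vertex -4.244 3.134 2.914
endloop
endfacet
facet normal 0.703 0.359 -0.614
outer loop
vertex -4.244 3.134 2.914
vertex -2.713 2.186 4.112
vertex -3.153 1.652 3.296
endloop
endfacet
facet normal 0.703 0.360 -0.614
outer loop
vertex -3.805 3.668 3.73
vertex -2.713 2.186 4.112
vertex -4.244 3.134 2.914
endloop
endfacet

endsolid


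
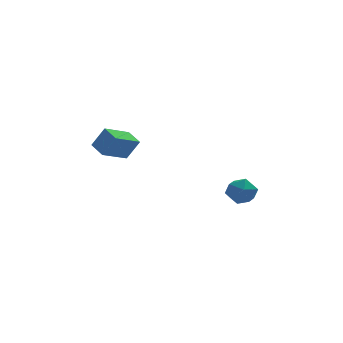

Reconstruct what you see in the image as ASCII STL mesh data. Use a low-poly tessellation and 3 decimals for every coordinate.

solid 
facet normal -0.706 -0.611 0.359
outer loop
vertex -2.338 -0.267 2.68
vertex -2.854 0.546 3.048
vertex -2.97 -0.175 1.593
endloop
endfacet
facet normal 0.500 -0.789 -0.358
outer loop
vertex -1.826 0.814 1.012
vertex -2.338 -0.267 2.68
vertex -2.97 -0.175 1.593
endloop
endfacet
facet normal -0.706 -0.611 0.359
outer loop
vertex -2.97 -0.175 1.593
vertex -2.854 0.546 3.048
vertex -3.485 0.637 1.962
endloop
endfacet
facet normal -0.501 0.074 -0.862
outer loop
vertex -3.485 0.637 1.962
vertex -1.826 0.814 1.012
vertex -2.97 -0.175 1.593
endloop
endfacet
facet normal 0.501 -0.073 0.863
outer loop
vertex -2.338 -0.267 2.68
vertex -1.71 1.535 2.467
vertex -2.854 0.546 3.048
endloop
endfacet
facet normal 0.501 -0.788 -0.357
outer loop
vertex -1.195 0.723 2.098
vertex -2.338 -0.267 2.68
vertex -1.826 0.814 1.012
endloop
endfacet
facet normal 0.502 -0.073 0.862
outer loop
vertex -1.195 0.723 2.098
vertex -1.71 1.535 2.467
vertex -2.338 -0.267 2.68
endloop
endfacet
facet normal -0.501 0.789 0.357
outer loop
vertex -2.854 0.546 3.048
vertex -1.71 1.535 2.467
vertex -3.485 0.637 1.962
endloop
endfacet
facet normal -0.501 0.072 -0.862
outer loop
vertex -2.342 1.627 1.38
vertex -1.826 0.814 1.012
vertex -3.485 0.637 1.962
endloop
endfacet
facet normal -0.501 0.788 0.358
outer loop
vertex -3.485 0.637 1.962
vertex -1.71 1.535 2.467
vertex -2.342 1.627 1.38
endloop
endfacet
facet normal 0.706 0.611 -0.359
outer loop
vertex -2.342 1.627 1.38
vertex -1.195 0.723 2.098
vertex -1.826 0.814 1.012
endloop
endfacet
facet normal 0.706 0.611 -0.359
outer loop
vertex -1.71 1.535 2.467
vertex -1.195 0.723 2.098
vertex -2.342 1.627 1.38
endloop
endfacet
facet normal -0.577 0.814 -0.067
outer loop
vertex 3.727 3.373 -2.302
vertex 2.998 2.871 -2.119
vertex 3.463 3.256 -1.445
endloop
endfacet
facet normal 0.080 0.984 0.159
outer loop
vertex 3.727 3.373 -2.302
vertex 3.463 3.256 -1.445
vertex 4.342 3.219 -1.657
endloop
endfacet
facet normal 0.545 0.768 -0.337
outer loop
vertex 3.727 3.373 -2.302
vertex 4.342 3.219 -1.657
vertex 4.419 2.812 -2.46
endloop
endfacet
facet normal 0.178 0.464 -0.867
outer loop
vertex 3.727 3.373 -2.302
vertex 4.419 2.812 -2.46
vertex 3.588 2.597 -2.746
endloop
endfacet
facet normal -0.516 0.493 -0.701
outer loop
vertex 3.727 3.373 -2.302
vertex 3.588 2.597 -2.746
vertex 2.998 2.871 -2.119
endloop
endfacet
facet normal 0.209 0.618 0.758
outer loop
vertex 4.342 3.219 -1.657
vertex 3.463 3.256 -1.445
vertex 3.992 2.623 -1.074
endloop
endfacet
facet normal -0.853 0.343 0.393
outer loop
vertex 3.463 3.256 -1.445
vertex 2.998 2.871 -2.119
vertex 3.161 2.408 -1.36
endloop
endfacet
facet normal -0.754 -0.176 -0.633
outer loop
vertex 2.998 2.871 -2.119
vertex 3.588 2.597 -2.746
vertex 3.238 2.001 -2.163
endloop
endfacet
facet normal 0.368 -0.222 -0.903
outer loop
vertex 3.588 2.597 -2.746
vertex 4.419 2.812 -2.46
vertex 4.117 1.964 -2.375
endloop
endfacet
facet normal 0.963 0.268 -0.043
outer loop
vertex 4.419 2.812 -2.46
vertex 4.342 3.219 -1.657
vertex 4.582 2.349 -1.701
endloop
endfacet
facet normal -0.178 -0.464 0.867
outer loop
vertex 3.853 1.847 -1.518
vertex 3.992 2.623 -1.074
vertex 3.161 2.408 -1.36
endloop
endfacet
facet normal -0.545 -0.768 0.337
outer loop
vertex 3.853 1.847 -1.518
vertex 3.161 2.408 -1.36
vertex 3.238 2.001 -2.163
endloop
endfacet
facet normal -0.080 -0.984 -0.159
outer loop
vertex 3.853 1.847 -1.518
vertex 3.238 2.001 -2.163
vertex 4.117 1.964 -2.375
endloop
endfacet
facet normal 0.577 -0.814 0.067
outer loop
vertex 3.853 1.847 -1.518
vertex 4.117 1.964 -2.375
vertex 4.582 2.349 -1.701
endloop
endfacet
facet normal 0.516 -0.493 0.701
outer loop
vertex 3.853 1.847 -1.518
vertex 4.582 2.349 -1.701
vertex 3.992 2.623 -1.074
endloop
endfacet
facet normal -0.368 0.222 0.903
outer loop
vertex 3.161 2.408 -1.36
vertex 3.992 2.623 -1.074
vertex 3.463 3.256 -1.445
endloop
endfacet
facet normal -0.963 -0.268 0.043
outer loop
vertex 3.238 2.001 -2.163
vertex 3.161 2.408 -1.36
vertex 2.998 2.871 -2.119
endloop
endfacet
facet normal -0.209 -0.618 -0.758
outer loop
vertex 4.117 1.964 -2.375
vertex 3.238 2.001 -2.163
vertex 3.588 2.597 -2.746
endloop
endfacet
facet normal 0.853 -0.343 -0.393
outer loop
vertex 4.582 2.349 -1.701
vertex 4.117 1.964 -2.375
vertex 4.419 2.812 -2.46
endloop
endfacet
facet normal 0.754 0.176 0.633
outer loop
vertex 3.992 2.623 -1.074
vertex 4.582 2.349 -1.701
vertex 4.342 3.219 -1.657
endloop
endfacet

endsolid


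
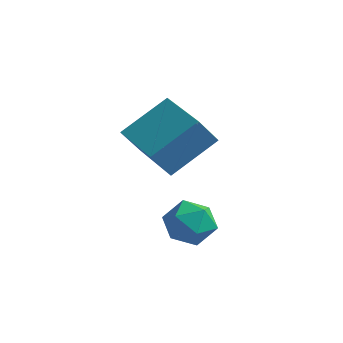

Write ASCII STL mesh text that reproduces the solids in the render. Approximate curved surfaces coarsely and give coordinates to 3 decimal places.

solid 
facet normal 0.156 0.512 0.845
outer loop
vertex 1.498 -1.183 -3.682
vertex 0.894 -1.704 -3.255
vertex 1.766 -1.943 -3.271
endloop
endfacet
facet normal 0.744 0.501 0.442
outer loop
vertex 1.498 -1.183 -3.682
vertex 1.766 -1.943 -3.271
vertex 2.101 -1.725 -4.082
endloop
endfacet
facet normal 0.583 0.790 -0.191
outer loop
vertex 1.498 -1.183 -3.682
vertex 2.101 -1.725 -4.082
vertex 1.436 -1.352 -4.568
endloop
endfacet
facet normal -0.106 0.978 -0.179
outer loop
vertex 1.498 -1.183 -3.682
vertex 1.436 -1.352 -4.568
vertex 0.69 -1.339 -4.057
endloop
endfacet
facet normal -0.370 0.807 0.461
outer loop
vertex 1.498 -1.183 -3.682
vertex 0.69 -1.339 -4.057
vertex 0.894 -1.704 -3.255
endloop
endfacet
facet normal 0.925 -0.180 0.334
outer loop
vertex 2.101 -1.725 -4.082
vertex 1.766 -1.943 -3.271
vertex 1.87 -2.581 -3.903
endloop
endfacet
facet normal -0.027 -0.163 0.986
outer loop
vertex 1.766 -1.943 -3.271
vertex 0.894 -1.704 -3.255
vertex 1.124 -2.568 -3.392
endloop
endfacet
facet normal -0.877 0.313 0.365
outer loop
vertex 0.894 -1.704 -3.255
vertex 0.69 -1.339 -4.057
vertex 0.459 -2.195 -3.878
endloop
endfacet
facet normal -0.449 0.591 -0.670
outer loop
vertex 0.69 -1.339 -4.057
vertex 1.436 -1.352 -4.568
vertex 0.794 -1.977 -4.689
endloop
endfacet
facet normal 0.665 0.286 -0.690
outer loop
vertex 1.436 -1.352 -4.568
vertex 2.101 -1.725 -4.082
vertex 1.666 -2.216 -4.705
endloop
endfacet
facet normal 0.106 -0.978 0.179
outer loop
vertex 1.062 -2.737 -4.278
vertex 1.87 -2.581 -3.903
vertex 1.124 -2.568 -3.392
endloop
endfacet
facet normal -0.583 -0.790 0.191
outer loop
vertex 1.062 -2.737 -4.278
vertex 1.124 -2.568 -3.392
vertex 0.459 -2.195 -3.878
endloop
endfacet
facet normal -0.744 -0.501 -0.442
outer loop
vertex 1.062 -2.737 -4.278
vertex 0.459 -2.195 -3.878
vertex 0.794 -1.977 -4.689
endloop
endfacet
facet normal -0.156 -0.512 -0.845
outer loop
vertex 1.062 -2.737 -4.278
vertex 0.794 -1.977 -4.689
vertex 1.666 -2.216 -4.705
endloop
endfacet
facet normal 0.370 -0.807 -0.461
outer loop
vertex 1.062 -2.737 -4.278
vertex 1.666 -2.216 -4.705
vertex 1.87 -2.581 -3.903
endloop
endfacet
facet normal 0.449 -0.591 0.670
outer loop
vertex 1.124 -2.568 -3.392
vertex 1.87 -2.581 -3.903
vertex 1.766 -1.943 -3.271
endloop
endfacet
facet normal -0.665 -0.286 0.690
outer loop
vertex 0.459 -2.195 -3.878
vertex 1.124 -2.568 -3.392
vertex 0.894 -1.704 -3.255
endloop
endfacet
facet normal -0.925 0.180 -0.334
outer loop
vertex 0.794 -1.977 -4.689
vertex 0.459 -2.195 -3.878
vertex 0.69 -1.339 -4.057
endloop
endfacet
facet normal 0.027 0.163 -0.986
outer loop
vertex 1.666 -2.216 -4.705
vertex 0.794 -1.977 -4.689
vertex 1.436 -1.352 -4.568
endloop
endfacet
facet normal 0.877 -0.313 -0.365
outer loop
vertex 1.87 -2.581 -3.903
vertex 1.666 -2.216 -4.705
vertex 2.101 -1.725 -4.082
endloop
endfacet
facet normal -0.853 0.521 0.025
outer loop
vertex -1.691 1.8 -1.263
vertex -1.336 2.433 -2.329
vertex -2.585 0.389 -2.4
endloop
endfacet
facet normal -0.275 -0.491 0.826
outer loop
vertex -0.844 -0.673 -2.451
vertex -1.691 1.8 -1.263
vertex -2.585 0.389 -2.4
endloop
endfacet
facet normal -0.853 0.521 0.025
outer loop
vertex -2.585 0.389 -2.4
vertex -1.336 2.433 -2.329
vertex -2.23 1.023 -3.466
endloop
endfacet
facet normal -0.442 -0.698 -0.563
outer loop
vertex -2.23 1.023 -3.466
vertex -0.844 -0.673 -2.451
vertex -2.585 0.389 -2.4
endloop
endfacet
facet normal 0.443 0.699 0.562
outer loop
vertex -1.691 1.8 -1.263
vertex 0.405 1.371 -2.38
vertex -1.336 2.433 -2.329
endloop
endfacet
facet normal -0.276 -0.491 0.826
outer loop
vertex 0.05 0.737 -1.314
vertex -1.691 1.8 -1.263
vertex -0.844 -0.673 -2.451
endloop
endfacet
facet normal 0.443 0.698 0.563
outer loop
vertex 0.05 0.737 -1.314
vertex 0.405 1.371 -2.38
vertex -1.691 1.8 -1.263
endloop
endfacet
facet normal 0.276 0.491 -0.826
outer loop
vertex -1.336 2.433 -2.329
vertex 0.405 1.371 -2.38
vertex -2.23 1.023 -3.466
endloop
endfacet
facet normal -0.443 -0.698 -0.562
outer loop
vertex -0.489 -0.04 -3.517
vertex -0.844 -0.673 -2.451
vertex -2.23 1.023 -3.466
endloop
endfacet
facet normal 0.276 0.491 -0.826
outer loop
vertex -2.23 1.023 -3.466
vertex 0.405 1.371 -2.38
vertex -0.489 -0.04 -3.517
endloop
endfacet
facet normal 0.853 -0.521 -0.025
outer loop
vertex -0.489 -0.04 -3.517
vertex 0.05 0.737 -1.314
vertex -0.844 -0.673 -2.451
endloop
endfacet
facet normal 0.854 -0.520 -0.025
outer loop
vertex 0.405 1.371 -2.38
vertex 0.05 0.737 -1.314
vertex -0.489 -0.04 -3.517
endloop
endfacet

endsolid


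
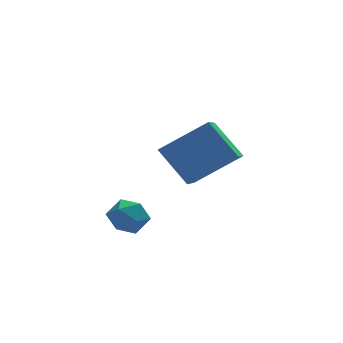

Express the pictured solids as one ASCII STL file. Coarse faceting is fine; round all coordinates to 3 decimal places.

solid 
facet normal -0.080 0.030 0.996
outer loop
vertex -1.811 0.9 -1.475
vertex -2.047 0.247 -1.474
vertex -1.366 0.37 -1.423
endloop
endfacet
facet normal 0.449 0.453 0.770
outer loop
vertex -1.811 0.9 -1.475
vertex -1.366 0.37 -1.423
vertex -1.215 0.912 -1.83
endloop
endfacet
facet normal 0.172 0.932 0.320
outer loop
vertex -1.811 0.9 -1.475
vertex -1.215 0.912 -1.83
vertex -1.803 1.124 -2.131
endloop
endfacet
facet normal -0.529 0.805 0.268
outer loop
vertex -1.811 0.9 -1.475
vertex -1.803 1.124 -2.131
vertex -2.317 0.713 -1.912
endloop
endfacet
facet normal -0.684 0.248 0.686
outer loop
vertex -1.811 0.9 -1.475
vertex -2.317 0.713 -1.912
vertex -2.047 0.247 -1.474
endloop
endfacet
facet normal 0.913 0.050 0.405
outer loop
vertex -1.215 0.912 -1.83
vertex -1.366 0.37 -1.423
vertex -1.083 0.267 -2.048
endloop
endfacet
facet normal 0.057 -0.634 0.771
outer loop
vertex -1.366 0.37 -1.423
vertex -2.047 0.247 -1.474
vertex -1.597 -0.144 -1.829
endloop
endfacet
facet normal -0.921 -0.280 0.270
outer loop
vertex -2.047 0.247 -1.474
vertex -2.317 0.713 -1.912
vertex -2.185 0.068 -2.13
endloop
endfacet
facet normal -0.670 0.622 -0.406
outer loop
vertex -2.317 0.713 -1.912
vertex -1.803 1.124 -2.131
vertex -2.034 0.61 -2.537
endloop
endfacet
facet normal 0.463 0.826 -0.323
outer loop
vertex -1.803 1.124 -2.131
vertex -1.215 0.912 -1.83
vertex -1.353 0.733 -2.486
endloop
endfacet
facet normal 0.529 -0.805 -0.268
outer loop
vertex -1.589 0.08 -2.485
vertex -1.083 0.267 -2.048
vertex -1.597 -0.144 -1.829
endloop
endfacet
facet normal -0.172 -0.932 -0.320
outer loop
vertex -1.589 0.08 -2.485
vertex -1.597 -0.144 -1.829
vertex -2.185 0.068 -2.13
endloop
endfacet
facet normal -0.449 -0.453 -0.770
outer loop
vertex -1.589 0.08 -2.485
vertex -2.185 0.068 -2.13
vertex -2.034 0.61 -2.537
endloop
endfacet
facet normal 0.080 -0.030 -0.996
outer loop
vertex -1.589 0.08 -2.485
vertex -2.034 0.61 -2.537
vertex -1.353 0.733 -2.486
endloop
endfacet
facet normal 0.684 -0.248 -0.686
outer loop
vertex -1.589 0.08 -2.485
vertex -1.353 0.733 -2.486
vertex -1.083 0.267 -2.048
endloop
endfacet
facet normal 0.670 -0.622 0.406
outer loop
vertex -1.597 -0.144 -1.829
vertex -1.083 0.267 -2.048
vertex -1.366 0.37 -1.423
endloop
endfacet
facet normal -0.463 -0.826 0.323
outer loop
vertex -2.185 0.068 -2.13
vertex -1.597 -0.144 -1.829
vertex -2.047 0.247 -1.474
endloop
endfacet
facet normal -0.913 -0.050 -0.405
outer loop
vertex -2.034 0.61 -2.537
vertex -2.185 0.068 -2.13
vertex -2.317 0.713 -1.912
endloop
endfacet
facet normal -0.057 0.634 -0.771
outer loop
vertex -1.353 0.733 -2.486
vertex -2.034 0.61 -2.537
vertex -1.803 1.124 -2.131
endloop
endfacet
facet normal 0.921 0.280 -0.270
outer loop
vertex -1.083 0.267 -2.048
vertex -1.353 0.733 -2.486
vertex -1.215 0.912 -1.83
endloop
endfacet
facet normal -0.416 0.584 0.697
outer loop
vertex 1.316 2.463 0.495
vertex 2.046 4.173 -0.503
vertex -0.239 2.545 -0.503
endloop
endfacet
facet normal -0.346 -0.810 0.473
outer loop
vertex 0.414 1.627 -1.597
vertex 1.316 2.463 0.495
vertex -0.239 2.545 -0.503
endloop
endfacet
facet normal -0.416 0.584 0.697
outer loop
vertex -0.239 2.545 -0.503
vertex 2.046 4.173 -0.503
vertex 0.49 4.255 -1.501
endloop
endfacet
facet normal -0.841 0.044 -0.539
outer loop
vertex 0.49 4.255 -1.501
vertex 0.414 1.627 -1.597
vertex -0.239 2.545 -0.503
endloop
endfacet
facet normal 0.841 -0.044 0.539
outer loop
vertex 1.316 2.463 0.495
vertex 2.699 3.255 -1.597
vertex 2.046 4.173 -0.503
endloop
endfacet
facet normal -0.346 -0.810 0.473
outer loop
vertex 1.97 1.545 -0.599
vertex 1.316 2.463 0.495
vertex 0.414 1.627 -1.597
endloop
endfacet
facet normal 0.841 -0.044 0.539
outer loop
vertex 1.97 1.545 -0.599
vertex 2.699 3.255 -1.597
vertex 1.316 2.463 0.495
endloop
endfacet
facet normal 0.346 0.810 -0.473
outer loop
vertex 2.046 4.173 -0.503
vertex 2.699 3.255 -1.597
vertex 0.49 4.255 -1.501
endloop
endfacet
facet normal -0.841 0.044 -0.540
outer loop
vertex 1.144 3.337 -2.595
vertex 0.414 1.627 -1.597
vertex 0.49 4.255 -1.501
endloop
endfacet
facet normal 0.346 0.810 -0.473
outer loop
vertex 0.49 4.255 -1.501
vertex 2.699 3.255 -1.597
vertex 1.144 3.337 -2.595
endloop
endfacet
facet normal 0.416 -0.584 -0.697
outer loop
vertex 1.144 3.337 -2.595
vertex 1.97 1.545 -0.599
vertex 0.414 1.627 -1.597
endloop
endfacet
facet normal 0.416 -0.584 -0.697
outer loop
vertex 2.699 3.255 -1.597
vertex 1.97 1.545 -0.599
vertex 1.144 3.337 -2.595
endloop
endfacet

endsolid


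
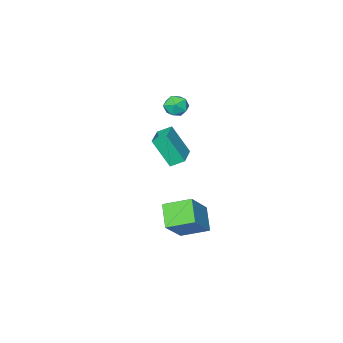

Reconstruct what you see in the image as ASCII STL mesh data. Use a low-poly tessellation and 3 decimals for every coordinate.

solid 
facet normal -0.265 0.442 -0.857
outer loop
vertex -4.451 0.446 -0.703
vertex -3.335 1.448 -0.532
vertex -3.901 -0.091 -1.15
endloop
endfacet
facet normal -0.740 -0.664 -0.113
outer loop
vertex -3.385 -0.948 0.512
vertex -4.451 0.446 -0.703
vertex -3.901 -0.091 -1.15
endloop
endfacet
facet normal -0.267 0.442 -0.856
outer loop
vertex -3.901 -0.091 -1.15
vertex -3.335 1.448 -0.532
vertex -2.785 0.912 -0.98
endloop
endfacet
facet normal 0.619 -0.603 -0.503
outer loop
vertex -2.785 0.912 -0.98
vertex -3.385 -0.948 0.512
vertex -3.901 -0.091 -1.15
endloop
endfacet
facet normal -0.619 0.603 0.503
outer loop
vertex -4.451 0.446 -0.703
vertex -2.819 0.591 1.13
vertex -3.335 1.448 -0.532
endloop
endfacet
facet normal -0.739 -0.664 -0.113
outer loop
vertex -3.935 -0.412 0.96
vertex -4.451 0.446 -0.703
vertex -3.385 -0.948 0.512
endloop
endfacet
facet normal -0.619 0.603 0.503
outer loop
vertex -3.935 -0.412 0.96
vertex -2.819 0.591 1.13
vertex -4.451 0.446 -0.703
endloop
endfacet
facet normal 0.739 0.664 0.113
outer loop
vertex -3.335 1.448 -0.532
vertex -2.819 0.591 1.13
vertex -2.785 0.912 -0.98
endloop
endfacet
facet normal 0.619 -0.603 -0.503
outer loop
vertex -2.269 0.054 0.683
vertex -3.385 -0.948 0.512
vertex -2.785 0.912 -0.98
endloop
endfacet
facet normal 0.740 0.664 0.113
outer loop
vertex -2.785 0.912 -0.98
vertex -2.819 0.591 1.13
vertex -2.269 0.054 0.683
endloop
endfacet
facet normal 0.266 -0.443 0.856
outer loop
vertex -2.269 0.054 0.683
vertex -3.935 -0.412 0.96
vertex -3.385 -0.948 0.512
endloop
endfacet
facet normal 0.266 -0.441 0.857
outer loop
vertex -2.819 0.591 1.13
vertex -3.935 -0.412 0.96
vertex -2.269 0.054 0.683
endloop
endfacet
facet normal -0.633 0.690 0.351
outer loop
vertex -1.941 3.765 -1.648
vertex -1.334 4.798 -2.583
vertex -3.32 3.246 -3.116
endloop
endfacet
facet normal -0.399 -0.680 0.615
outer loop
vertex -2.306 2.142 -3.677
vertex -1.941 3.765 -1.648
vertex -3.32 3.246 -3.116
endloop
endfacet
facet normal -0.633 0.690 0.350
outer loop
vertex -3.32 3.246 -3.116
vertex -1.334 4.798 -2.583
vertex -2.712 4.278 -4.052
endloop
endfacet
facet normal -0.663 -0.250 -0.706
outer loop
vertex -2.712 4.278 -4.052
vertex -2.306 2.142 -3.677
vertex -3.32 3.246 -3.116
endloop
endfacet
facet normal 0.663 0.250 0.706
outer loop
vertex -1.941 3.765 -1.648
vertex -0.32 3.694 -3.144
vertex -1.334 4.798 -2.583
endloop
endfacet
facet normal -0.400 -0.679 0.615
outer loop
vertex -0.928 2.662 -2.208
vertex -1.941 3.765 -1.648
vertex -2.306 2.142 -3.677
endloop
endfacet
facet normal 0.663 0.250 0.706
outer loop
vertex -0.928 2.662 -2.208
vertex -0.32 3.694 -3.144
vertex -1.941 3.765 -1.648
endloop
endfacet
facet normal 0.399 0.680 -0.615
outer loop
vertex -1.334 4.798 -2.583
vertex -0.32 3.694 -3.144
vertex -2.712 4.278 -4.052
endloop
endfacet
facet normal -0.662 -0.250 -0.706
outer loop
vertex -1.699 3.175 -4.612
vertex -2.306 2.142 -3.677
vertex -2.712 4.278 -4.052
endloop
endfacet
facet normal 0.400 0.679 -0.615
outer loop
vertex -2.712 4.278 -4.052
vertex -0.32 3.694 -3.144
vertex -1.699 3.175 -4.612
endloop
endfacet
facet normal 0.634 -0.690 -0.350
outer loop
vertex -1.699 3.175 -4.612
vertex -0.928 2.662 -2.208
vertex -2.306 2.142 -3.677
endloop
endfacet
facet normal 0.633 -0.691 -0.350
outer loop
vertex -0.32 3.694 -3.144
vertex -0.928 2.662 -2.208
vertex -1.699 3.175 -4.612
endloop
endfacet
facet normal 0.117 0.331 0.937
outer loop
vertex -3.709 1.022 3.719
vertex -3.235 0.45 3.862
vertex -2.967 1.106 3.597
endloop
endfacet
facet normal -0.018 0.871 0.491
outer loop
vertex -3.709 1.022 3.719
vertex -2.967 1.106 3.597
vertex -3.465 1.378 3.096
endloop
endfacet
facet normal -0.644 0.745 0.173
outer loop
vertex -3.709 1.022 3.719
vertex -3.465 1.378 3.096
vertex -4.042 0.889 3.052
endloop
endfacet
facet normal -0.897 0.127 0.423
outer loop
vertex -3.709 1.022 3.719
vertex -4.042 0.889 3.052
vertex -3.9 0.316 3.525
endloop
endfacet
facet normal -0.427 -0.130 0.895
outer loop
vertex -3.709 1.022 3.719
vertex -3.9 0.316 3.525
vertex -3.235 0.45 3.862
endloop
endfacet
facet normal 0.489 0.872 -0.013
outer loop
vertex -3.465 1.378 3.096
vertex -2.967 1.106 3.597
vertex -2.84 1.024 2.855
endloop
endfacet
facet normal 0.705 -0.002 0.709
outer loop
vertex -2.967 1.106 3.597
vertex -3.235 0.45 3.862
vertex -2.698 0.451 3.328
endloop
endfacet
facet normal -0.175 -0.746 0.642
outer loop
vertex -3.235 0.45 3.862
vertex -3.9 0.316 3.525
vertex -3.275 -0.038 3.284
endloop
endfacet
facet normal -0.935 -0.333 -0.123
outer loop
vertex -3.9 0.316 3.525
vertex -4.042 0.889 3.052
vertex -3.773 0.234 2.783
endloop
endfacet
facet normal -0.526 0.668 -0.527
outer loop
vertex -4.042 0.889 3.052
vertex -3.465 1.378 3.096
vertex -3.505 0.89 2.518
endloop
endfacet
facet normal 0.897 -0.127 -0.423
outer loop
vertex -3.031 0.318 2.661
vertex -2.84 1.024 2.855
vertex -2.698 0.451 3.328
endloop
endfacet
facet normal 0.644 -0.745 -0.173
outer loop
vertex -3.031 0.318 2.661
vertex -2.698 0.451 3.328
vertex -3.275 -0.038 3.284
endloop
endfacet
facet normal 0.018 -0.871 -0.491
outer loop
vertex -3.031 0.318 2.661
vertex -3.275 -0.038 3.284
vertex -3.773 0.234 2.783
endloop
endfacet
facet normal -0.117 -0.331 -0.937
outer loop
vertex -3.031 0.318 2.661
vertex -3.773 0.234 2.783
vertex -3.505 0.89 2.518
endloop
endfacet
facet normal 0.427 0.130 -0.895
outer loop
vertex -3.031 0.318 2.661
vertex -3.505 0.89 2.518
vertex -2.84 1.024 2.855
endloop
endfacet
facet normal 0.935 0.333 0.123
outer loop
vertex -2.698 0.451 3.328
vertex -2.84 1.024 2.855
vertex -2.967 1.106 3.597
endloop
endfacet
facet normal 0.526 -0.668 0.527
outer loop
vertex -3.275 -0.038 3.284
vertex -2.698 0.451 3.328
vertex -3.235 0.45 3.862
endloop
endfacet
facet normal -0.489 -0.872 0.013
outer loop
vertex -3.773 0.234 2.783
vertex -3.275 -0.038 3.284
vertex -3.9 0.316 3.525
endloop
endfacet
facet normal -0.705 0.002 -0.709
outer loop
vertex -3.505 0.89 2.518
vertex -3.773 0.234 2.783
vertex -4.042 0.889 3.052
endloop
endfacet
facet normal 0.175 0.746 -0.642
outer loop
vertex -2.84 1.024 2.855
vertex -3.505 0.89 2.518
vertex -3.465 1.378 3.096
endloop
endfacet

endsolid


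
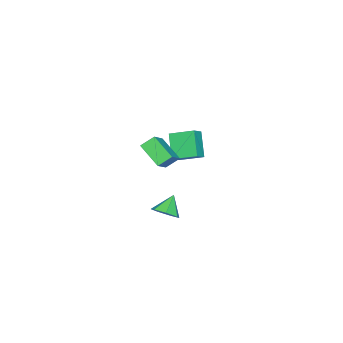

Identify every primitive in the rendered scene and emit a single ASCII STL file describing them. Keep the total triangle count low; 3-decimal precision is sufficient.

solid 
facet normal 0.688 0.000 -0.725
outer loop
vertex 4.107 2.504 0.203
vertex 3.577 2.83 -0.3
vertex 4.092 3.198 0.189
endloop
endfacet
facet normal 0.281 0.025 0.959
outer loop
vertex 4.107 2.504 0.203
vertex 4.092 3.198 0.189
vertex 2.723 2.83 0.6
endloop
endfacet
facet normal 0.688 0.001 -0.725
outer loop
vertex 4.092 3.198 0.189
vertex 3.577 2.83 -0.3
vertex 3.689 3.615 -0.193
endloop
endfacet
facet normal 0.031 0.691 0.722
outer loop
vertex 4.092 3.198 0.189
vertex 3.689 3.615 -0.193
vertex 2.723 2.83 0.6
endloop
endfacet
facet normal 0.689 0.001 -0.725
outer loop
vertex 3.689 3.615 -0.193
vertex 3.577 2.83 -0.3
vertex 3.202 3.441 -0.656
endloop
endfacet
facet normal -0.503 0.837 0.215
outer loop
vertex 3.689 3.615 -0.193
vertex 3.202 3.441 -0.656
vertex 2.723 2.83 0.6
endloop
endfacet
facet normal 0.688 -0.000 -0.726
outer loop
vertex 3.202 3.441 -0.656
vertex 3.577 2.83 -0.3
vertex 2.997 2.807 -0.85
endloop
endfacet
facet normal -0.919 0.352 -0.179
outer loop
vertex 3.202 3.441 -0.656
vertex 2.997 2.807 -0.85
vertex 2.723 2.83 0.6
endloop
endfacet
facet normal 0.688 0.000 -0.726
outer loop
vertex 2.997 2.807 -0.85
vertex 3.577 2.83 -0.3
vertex 3.229 2.19 -0.63
endloop
endfacet
facet normal -0.903 -0.398 -0.164
outer loop
vertex 2.997 2.807 -0.85
vertex 3.229 2.19 -0.63
vertex 2.723 2.83 0.6
endloop
endfacet
facet normal 0.688 -0.000 -0.725
outer loop
vertex 3.229 2.19 -0.63
vertex 3.577 2.83 -0.3
vertex 3.723 2.056 -0.161
endloop
endfacet
facet normal -0.467 -0.848 0.249
outer loop
vertex 3.229 2.19 -0.63
vertex 3.723 2.056 -0.161
vertex 2.723 2.83 0.6
endloop
endfacet
facet normal 0.688 -0.000 -0.725
outer loop
vertex 3.723 2.056 -0.161
vertex 3.577 2.83 -0.3
vertex 4.107 2.504 0.203
endloop
endfacet
facet normal 0.060 -0.660 0.749
outer loop
vertex 3.723 2.056 -0.161
vertex 4.107 2.504 0.203
vertex 2.723 2.83 0.6
endloop
endfacet
facet normal -0.506 -0.410 0.759
outer loop
vertex -4.048 0.053 0.816
vertex -4.792 0.068 0.328
vertex -3.718 -1.369 0.268
endloop
endfacet
facet normal 0.836 -0.017 0.548
outer loop
vertex -2.828 -0.648 -1.068
vertex -4.048 0.053 0.816
vertex -3.718 -1.369 0.268
endloop
endfacet
facet normal -0.506 -0.410 0.759
outer loop
vertex -3.718 -1.369 0.268
vertex -4.792 0.068 0.328
vertex -4.462 -1.355 -0.22
endloop
endfacet
facet normal 0.213 -0.912 -0.351
outer loop
vertex -4.462 -1.355 -0.22
vertex -2.828 -0.648 -1.068
vertex -3.718 -1.369 0.268
endloop
endfacet
facet normal -0.212 0.912 0.351
outer loop
vertex -4.048 0.053 0.816
vertex -3.902 0.789 -1.008
vertex -4.792 0.068 0.328
endloop
endfacet
facet normal 0.836 -0.017 0.548
outer loop
vertex -3.158 0.775 -0.52
vertex -4.048 0.053 0.816
vertex -2.828 -0.648 -1.068
endloop
endfacet
facet normal -0.213 0.912 0.351
outer loop
vertex -3.158 0.775 -0.52
vertex -3.902 0.789 -1.008
vertex -4.048 0.053 0.816
endloop
endfacet
facet normal -0.836 0.017 -0.548
outer loop
vertex -4.792 0.068 0.328
vertex -3.902 0.789 -1.008
vertex -4.462 -1.355 -0.22
endloop
endfacet
facet normal 0.212 -0.912 -0.351
outer loop
vertex -3.572 -0.633 -1.556
vertex -2.828 -0.648 -1.068
vertex -4.462 -1.355 -0.22
endloop
endfacet
facet normal -0.836 0.017 -0.548
outer loop
vertex -4.462 -1.355 -0.22
vertex -3.902 0.789 -1.008
vertex -3.572 -0.633 -1.556
endloop
endfacet
facet normal 0.506 0.410 -0.759
outer loop
vertex -3.572 -0.633 -1.556
vertex -3.158 0.775 -0.52
vertex -2.828 -0.648 -1.068
endloop
endfacet
facet normal 0.506 0.410 -0.759
outer loop
vertex -3.902 0.789 -1.008
vertex -3.158 0.775 -0.52
vertex -3.572 -0.633 -1.556
endloop
endfacet
facet normal -0.551 0.573 0.607
outer loop
vertex -0.349 -0.221 2.287
vertex 0.081 1.129 1.404
vertex -1.476 -0.414 1.445
endloop
endfacet
facet normal -0.257 -0.809 0.529
outer loop
vertex -0.941 -0.969 0.856
vertex -0.349 -0.221 2.287
vertex -1.476 -0.414 1.445
endloop
endfacet
facet normal -0.551 0.573 0.607
outer loop
vertex -1.476 -0.414 1.445
vertex 0.081 1.129 1.404
vertex -1.046 0.937 0.561
endloop
endfacet
facet normal -0.794 -0.136 -0.593
outer loop
vertex -1.046 0.937 0.561
vertex -0.941 -0.969 0.856
vertex -1.476 -0.414 1.445
endloop
endfacet
facet normal 0.794 0.135 0.593
outer loop
vertex -0.349 -0.221 2.287
vertex 0.616 0.574 0.815
vertex 0.081 1.129 1.404
endloop
endfacet
facet normal -0.258 -0.808 0.529
outer loop
vertex 0.186 -0.777 1.699
vertex -0.349 -0.221 2.287
vertex -0.941 -0.969 0.856
endloop
endfacet
facet normal 0.793 0.136 0.593
outer loop
vertex 0.186 -0.777 1.699
vertex 0.616 0.574 0.815
vertex -0.349 -0.221 2.287
endloop
endfacet
facet normal 0.257 0.809 -0.528
outer loop
vertex 0.081 1.129 1.404
vertex 0.616 0.574 0.815
vertex -1.046 0.937 0.561
endloop
endfacet
facet normal -0.793 -0.136 -0.594
outer loop
vertex -0.511 0.381 -0.027
vertex -0.941 -0.969 0.856
vertex -1.046 0.937 0.561
endloop
endfacet
facet normal 0.257 0.808 -0.530
outer loop
vertex -1.046 0.937 0.561
vertex 0.616 0.574 0.815
vertex -0.511 0.381 -0.027
endloop
endfacet
facet normal 0.551 -0.573 -0.607
outer loop
vertex -0.511 0.381 -0.027
vertex 0.186 -0.777 1.699
vertex -0.941 -0.969 0.856
endloop
endfacet
facet normal 0.551 -0.573 -0.607
outer loop
vertex 0.616 0.574 0.815
vertex 0.186 -0.777 1.699
vertex -0.511 0.381 -0.027
endloop
endfacet

endsolid


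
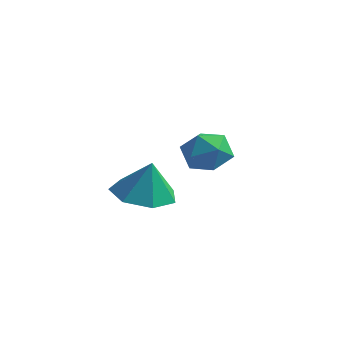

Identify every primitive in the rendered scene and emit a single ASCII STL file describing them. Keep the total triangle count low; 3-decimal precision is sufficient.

solid 
facet normal -0.379 0.749 -0.544
outer loop
vertex -1.299 3.628 -3.987
vertex -1.938 3.566 -3.627
vertex -1.414 4.016 -3.373
endloop
endfacet
facet normal 0.326 0.825 -0.460
outer loop
vertex -1.299 3.628 -3.987
vertex -1.414 4.016 -3.373
vertex -0.762 3.694 -3.488
endloop
endfacet
facet normal 0.644 0.243 -0.725
outer loop
vertex -1.299 3.628 -3.987
vertex -0.762 3.694 -3.488
vertex -0.884 3.045 -3.814
endloop
endfacet
facet normal 0.136 -0.192 -0.972
outer loop
vertex -1.299 3.628 -3.987
vertex -0.884 3.045 -3.814
vertex -1.61 2.966 -3.9
endloop
endfacet
facet normal -0.496 0.120 -0.860
outer loop
vertex -1.299 3.628 -3.987
vertex -1.61 2.966 -3.9
vertex -1.938 3.566 -3.627
endloop
endfacet
facet normal 0.464 0.853 0.239
outer loop
vertex -0.762 3.694 -3.488
vertex -1.414 4.016 -3.373
vertex -1.07 3.674 -2.82
endloop
endfacet
facet normal -0.676 0.729 0.104
outer loop
vertex -1.414 4.016 -3.373
vertex -1.938 3.566 -3.627
vertex -1.796 3.595 -2.906
endloop
endfacet
facet normal -0.866 -0.288 -0.408
outer loop
vertex -1.938 3.566 -3.627
vertex -1.61 2.966 -3.9
vertex -1.918 2.946 -3.232
endloop
endfacet
facet normal 0.156 -0.794 -0.588
outer loop
vertex -1.61 2.966 -3.9
vertex -0.884 3.045 -3.814
vertex -1.266 2.624 -3.347
endloop
endfacet
facet normal 0.978 -0.089 -0.189
outer loop
vertex -0.884 3.045 -3.814
vertex -0.762 3.694 -3.488
vertex -0.742 3.074 -3.093
endloop
endfacet
facet normal -0.136 0.192 0.972
outer loop
vertex -1.381 3.012 -2.733
vertex -1.07 3.674 -2.82
vertex -1.796 3.595 -2.906
endloop
endfacet
facet normal -0.644 -0.243 0.725
outer loop
vertex -1.381 3.012 -2.733
vertex -1.796 3.595 -2.906
vertex -1.918 2.946 -3.232
endloop
endfacet
facet normal -0.326 -0.825 0.460
outer loop
vertex -1.381 3.012 -2.733
vertex -1.918 2.946 -3.232
vertex -1.266 2.624 -3.347
endloop
endfacet
facet normal 0.379 -0.749 0.544
outer loop
vertex -1.381 3.012 -2.733
vertex -1.266 2.624 -3.347
vertex -0.742 3.074 -3.093
endloop
endfacet
facet normal 0.496 -0.120 0.860
outer loop
vertex -1.381 3.012 -2.733
vertex -0.742 3.074 -3.093
vertex -1.07 3.674 -2.82
endloop
endfacet
facet normal -0.156 0.794 0.588
outer loop
vertex -1.796 3.595 -2.906
vertex -1.07 3.674 -2.82
vertex -1.414 4.016 -3.373
endloop
endfacet
facet normal -0.978 0.089 0.189
outer loop
vertex -1.918 2.946 -3.232
vertex -1.796 3.595 -2.906
vertex -1.938 3.566 -3.627
endloop
endfacet
facet normal -0.464 -0.853 -0.239
outer loop
vertex -1.266 2.624 -3.347
vertex -1.918 2.946 -3.232
vertex -1.61 2.966 -3.9
endloop
endfacet
facet normal 0.676 -0.729 -0.104
outer loop
vertex -0.742 3.074 -3.093
vertex -1.266 2.624 -3.347
vertex -0.884 3.045 -3.814
endloop
endfacet
facet normal 0.866 0.288 0.408
outer loop
vertex -1.07 3.674 -2.82
vertex -0.742 3.074 -3.093
vertex -0.762 3.694 -3.488
endloop
endfacet
facet normal -0.266 -0.007 -0.964
outer loop
vertex -0.371 1.06 -4.233
vertex -1.136 0.756 -4.02
vertex -0.889 1.566 -4.094
endloop
endfacet
facet normal 0.694 0.601 0.397
outer loop
vertex -0.371 1.06 -4.233
vertex -0.889 1.566 -4.094
vertex -0.844 0.764 -2.96
endloop
endfacet
facet normal -0.265 -0.007 -0.964
outer loop
vertex -0.889 1.566 -4.094
vertex -1.136 0.756 -4.02
vertex -1.593 1.462 -3.9
endloop
endfacet
facet normal 0.038 0.817 0.576
outer loop
vertex -0.889 1.566 -4.094
vertex -1.593 1.462 -3.9
vertex -0.844 0.764 -2.96
endloop
endfacet
facet normal -0.265 -0.008 -0.964
outer loop
vertex -1.593 1.462 -3.9
vertex -1.136 0.756 -4.02
vertex -1.953 0.827 -3.796
endloop
endfacet
facet normal -0.531 0.421 0.736
outer loop
vertex -1.593 1.462 -3.9
vertex -1.953 0.827 -3.796
vertex -0.844 0.764 -2.96
endloop
endfacet
facet normal -0.265 -0.008 -0.964
outer loop
vertex -1.953 0.827 -3.796
vertex -1.136 0.756 -4.02
vertex -1.697 0.138 -3.861
endloop
endfacet
facet normal -0.587 -0.289 0.756
outer loop
vertex -1.953 0.827 -3.796
vertex -1.697 0.138 -3.861
vertex -0.844 0.764 -2.96
endloop
endfacet
facet normal -0.265 -0.007 -0.964
outer loop
vertex -1.697 0.138 -3.861
vertex -1.136 0.756 -4.02
vertex -1.019 -0.086 -4.046
endloop
endfacet
facet normal -0.087 -0.778 0.623
outer loop
vertex -1.697 0.138 -3.861
vertex -1.019 -0.086 -4.046
vertex -0.844 0.764 -2.96
endloop
endfacet
facet normal -0.265 -0.007 -0.964
outer loop
vertex -1.019 -0.086 -4.046
vertex -1.136 0.756 -4.02
vertex -0.429 0.325 -4.211
endloop
endfacet
facet normal 0.593 -0.677 0.435
outer loop
vertex -1.019 -0.086 -4.046
vertex -0.429 0.325 -4.211
vertex -0.844 0.764 -2.96
endloop
endfacet
facet normal -0.265 -0.008 -0.964
outer loop
vertex -0.429 0.325 -4.211
vertex -1.136 0.756 -4.02
vertex -0.371 1.06 -4.233
endloop
endfacet
facet normal 0.940 -0.064 0.334
outer loop
vertex -0.429 0.325 -4.211
vertex -0.371 1.06 -4.233
vertex -0.844 0.764 -2.96
endloop
endfacet

endsolid


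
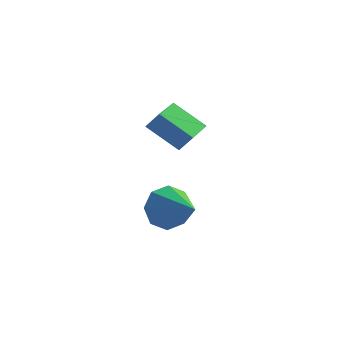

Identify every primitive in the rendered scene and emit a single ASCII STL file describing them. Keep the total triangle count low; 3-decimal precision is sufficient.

solid 
facet normal -0.534 0.753 -0.384
outer loop
vertex 3.482 -2.438 -4.713
vertex 2.845 -2.438 -3.828
vertex 3.767 -1.931 -4.115
endloop
endfacet
facet normal 0.932 -0.120 -0.343
outer loop
vertex 3.482 -2.438 -4.713
vertex 3.767 -1.931 -4.115
vertex 3.895 -3.922 -3.072
endloop
endfacet
facet normal -0.534 0.753 -0.384
outer loop
vertex 3.767 -1.931 -4.115
vertex 2.845 -2.438 -3.828
vertex 3.512 -1.721 -3.349
endloop
endfacet
facet normal 0.945 0.197 0.261
outer loop
vertex 3.767 -1.931 -4.115
vertex 3.512 -1.721 -3.349
vertex 3.895 -3.922 -3.072
endloop
endfacet
facet normal -0.534 0.753 -0.385
outer loop
vertex 3.512 -1.721 -3.349
vertex 2.845 -2.438 -3.828
vertex 2.866 -1.931 -2.864
endloop
endfacet
facet normal 0.547 0.198 0.814
outer loop
vertex 3.512 -1.721 -3.349
vertex 2.866 -1.931 -2.864
vertex 3.895 -3.922 -3.072
endloop
endfacet
facet normal -0.533 0.754 -0.385
outer loop
vertex 2.866 -1.931 -2.864
vertex 2.845 -2.438 -3.828
vertex 2.208 -2.437 -2.944
endloop
endfacet
facet normal -0.029 -0.119 0.992
outer loop
vertex 2.866 -1.931 -2.864
vertex 2.208 -2.437 -2.944
vertex 3.895 -3.922 -3.072
endloop
endfacet
facet normal -0.533 0.754 -0.385
outer loop
vertex 2.208 -2.437 -2.944
vertex 2.845 -2.438 -3.828
vertex 1.923 -2.944 -3.542
endloop
endfacet
facet normal -0.446 -0.566 0.693
outer loop
vertex 2.208 -2.437 -2.944
vertex 1.923 -2.944 -3.542
vertex 3.895 -3.922 -3.072
endloop
endfacet
facet normal -0.533 0.754 -0.384
outer loop
vertex 1.923 -2.944 -3.542
vertex 2.845 -2.438 -3.828
vertex 2.178 -3.154 -4.308
endloop
endfacet
facet normal -0.460 -0.884 0.089
outer loop
vertex 1.923 -2.944 -3.542
vertex 2.178 -3.154 -4.308
vertex 3.895 -3.922 -3.072
endloop
endfacet
facet normal -0.534 0.754 -0.383
outer loop
vertex 2.178 -3.154 -4.308
vertex 2.845 -2.438 -3.828
vertex 2.823 -2.944 -4.793
endloop
endfacet
facet normal -0.061 -0.884 -0.464
outer loop
vertex 2.178 -3.154 -4.308
vertex 2.823 -2.944 -4.793
vertex 3.895 -3.922 -3.072
endloop
endfacet
facet normal -0.533 0.754 -0.383
outer loop
vertex 2.823 -2.944 -4.793
vertex 2.845 -2.438 -3.828
vertex 3.482 -2.438 -4.713
endloop
endfacet
facet normal 0.514 -0.568 -0.643
outer loop
vertex 2.823 -2.944 -4.793
vertex 3.482 -2.438 -4.713
vertex 3.895 -3.922 -3.072
endloop
endfacet
facet normal -0.593 0.090 -0.800
outer loop
vertex 1.932 0.954 -1.033
vertex 2.499 2.733 -1.254
vertex 3.283 0.391 -2.098
endloop
endfacet
facet normal -0.301 -0.946 0.118
outer loop
vertex 3.841 0.307 -1.346
vertex 1.932 0.954 -1.033
vertex 3.283 0.391 -2.098
endloop
endfacet
facet normal -0.593 0.090 -0.800
outer loop
vertex 3.283 0.391 -2.098
vertex 2.499 2.733 -1.254
vertex 3.85 2.17 -2.319
endloop
endfacet
facet normal 0.746 -0.311 -0.589
outer loop
vertex 3.85 2.17 -2.319
vertex 3.841 0.307 -1.346
vertex 3.283 0.391 -2.098
endloop
endfacet
facet normal -0.746 0.311 0.589
outer loop
vertex 1.932 0.954 -1.033
vertex 3.057 2.649 -0.502
vertex 2.499 2.733 -1.254
endloop
endfacet
facet normal -0.301 -0.946 0.118
outer loop
vertex 2.49 0.87 -0.281
vertex 1.932 0.954 -1.033
vertex 3.841 0.307 -1.346
endloop
endfacet
facet normal -0.746 0.311 0.589
outer loop
vertex 2.49 0.87 -0.281
vertex 3.057 2.649 -0.502
vertex 1.932 0.954 -1.033
endloop
endfacet
facet normal 0.301 0.946 -0.118
outer loop
vertex 2.499 2.733 -1.254
vertex 3.057 2.649 -0.502
vertex 3.85 2.17 -2.319
endloop
endfacet
facet normal 0.746 -0.311 -0.589
outer loop
vertex 4.408 2.086 -1.567
vertex 3.841 0.307 -1.346
vertex 3.85 2.17 -2.319
endloop
endfacet
facet normal 0.301 0.946 -0.118
outer loop
vertex 3.85 2.17 -2.319
vertex 3.057 2.649 -0.502
vertex 4.408 2.086 -1.567
endloop
endfacet
facet normal 0.593 -0.090 0.800
outer loop
vertex 4.408 2.086 -1.567
vertex 2.49 0.87 -0.281
vertex 3.841 0.307 -1.346
endloop
endfacet
facet normal 0.593 -0.090 0.800
outer loop
vertex 3.057 2.649 -0.502
vertex 2.49 0.87 -0.281
vertex 4.408 2.086 -1.567
endloop
endfacet

endsolid
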